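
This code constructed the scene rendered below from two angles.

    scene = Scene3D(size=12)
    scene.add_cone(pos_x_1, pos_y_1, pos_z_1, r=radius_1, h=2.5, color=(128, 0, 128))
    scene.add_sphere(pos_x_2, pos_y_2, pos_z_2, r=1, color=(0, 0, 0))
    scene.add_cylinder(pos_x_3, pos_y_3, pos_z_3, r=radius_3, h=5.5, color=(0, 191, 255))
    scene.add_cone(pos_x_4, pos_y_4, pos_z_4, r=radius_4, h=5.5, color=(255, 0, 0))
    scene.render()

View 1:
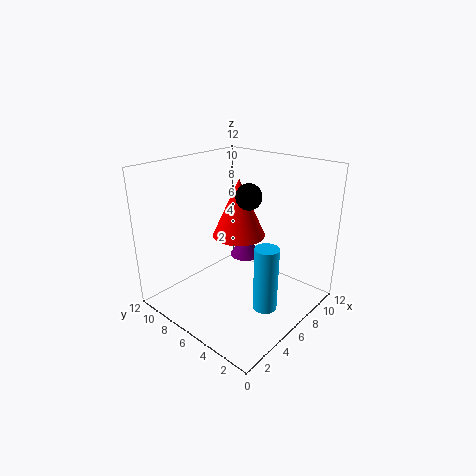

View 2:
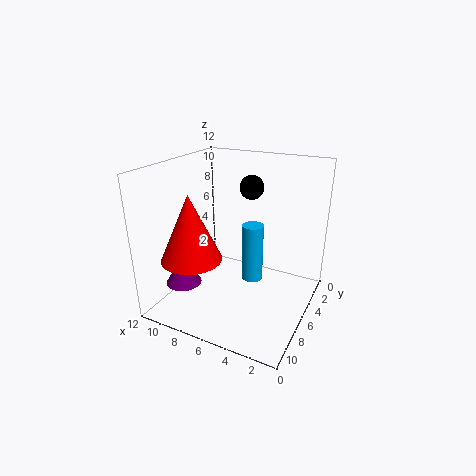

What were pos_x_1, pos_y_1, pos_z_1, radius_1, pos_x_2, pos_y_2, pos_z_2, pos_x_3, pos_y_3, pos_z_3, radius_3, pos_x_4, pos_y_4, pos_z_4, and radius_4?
pos_x_1 = 10
pos_y_1 = 8.5
pos_z_1 = 2
radius_1 = 1.5
pos_x_2 = 5.5
pos_y_2 = 4.5
pos_z_2 = 10
pos_x_3 = 6
pos_y_3 = 3
pos_z_3 = 0.5
radius_3 = 1
pos_x_4 = 9
pos_y_4 = 8.5
pos_z_4 = 4.5
radius_4 = 2.5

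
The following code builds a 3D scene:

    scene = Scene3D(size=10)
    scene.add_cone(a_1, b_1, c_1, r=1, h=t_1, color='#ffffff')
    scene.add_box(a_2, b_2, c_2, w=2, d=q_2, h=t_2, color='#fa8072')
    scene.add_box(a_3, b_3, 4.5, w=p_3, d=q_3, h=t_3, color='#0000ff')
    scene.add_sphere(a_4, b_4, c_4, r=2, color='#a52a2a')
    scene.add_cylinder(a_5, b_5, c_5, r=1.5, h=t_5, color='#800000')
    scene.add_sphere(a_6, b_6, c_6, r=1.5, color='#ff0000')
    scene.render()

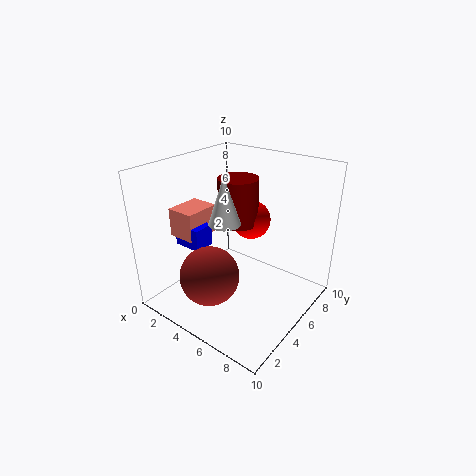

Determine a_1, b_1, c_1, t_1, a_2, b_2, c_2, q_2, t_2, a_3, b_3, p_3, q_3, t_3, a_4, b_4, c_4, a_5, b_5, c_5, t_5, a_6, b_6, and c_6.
a_1 = 5.5
b_1 = 3
c_1 = 7
t_1 = 3
a_2 = 1
b_2 = 2.5
c_2 = 5
q_2 = 2.5
t_2 = 2
a_3 = 1.5
b_3 = 2.5
p_3 = 2
q_3 = 1.5
t_3 = 1.5
a_4 = 4.5
b_4 = 2.5
c_4 = 3
a_5 = 3.5
b_5 = 7
c_5 = 5
t_5 = 3.5
a_6 = 4
b_6 = 8
c_6 = 5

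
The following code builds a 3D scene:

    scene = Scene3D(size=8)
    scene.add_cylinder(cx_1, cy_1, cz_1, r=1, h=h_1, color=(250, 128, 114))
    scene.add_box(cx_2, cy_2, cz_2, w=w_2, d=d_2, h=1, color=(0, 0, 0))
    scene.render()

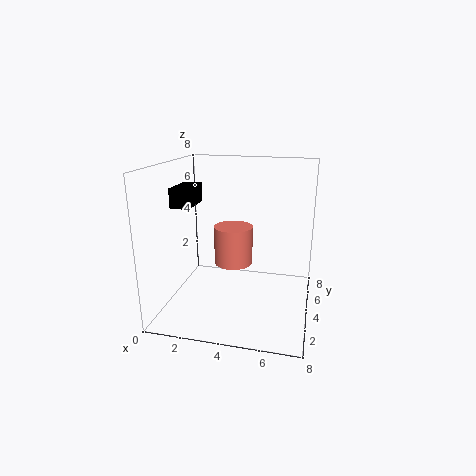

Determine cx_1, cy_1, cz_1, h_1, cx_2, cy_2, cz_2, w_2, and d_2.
cx_1 = 4, cy_1 = 3, cz_1 = 3, h_1 = 2, cx_2 = 1, cy_2 = 2, cz_2 = 6, w_2 = 1, d_2 = 2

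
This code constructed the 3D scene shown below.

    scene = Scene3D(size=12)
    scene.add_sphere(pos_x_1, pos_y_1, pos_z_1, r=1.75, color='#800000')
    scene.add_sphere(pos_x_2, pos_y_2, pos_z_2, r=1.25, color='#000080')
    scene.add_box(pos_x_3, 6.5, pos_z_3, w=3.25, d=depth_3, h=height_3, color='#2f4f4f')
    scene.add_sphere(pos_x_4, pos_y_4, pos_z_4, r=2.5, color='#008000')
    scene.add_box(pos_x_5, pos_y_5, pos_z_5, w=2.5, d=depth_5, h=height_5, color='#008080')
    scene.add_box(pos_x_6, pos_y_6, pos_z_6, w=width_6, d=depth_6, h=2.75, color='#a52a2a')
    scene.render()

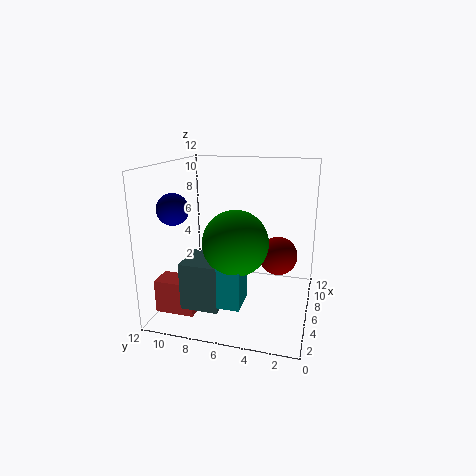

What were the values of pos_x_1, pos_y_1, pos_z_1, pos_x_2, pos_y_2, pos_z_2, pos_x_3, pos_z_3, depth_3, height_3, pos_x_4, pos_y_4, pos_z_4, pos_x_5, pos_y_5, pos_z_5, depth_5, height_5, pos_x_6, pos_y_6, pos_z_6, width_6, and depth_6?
pos_x_1 = 9, pos_y_1 = 3, pos_z_1 = 3.5, pos_x_2 = 3.5, pos_y_2 = 10.5, pos_z_2 = 8.75, pos_x_3 = 1.75, pos_z_3 = 1.25, depth_3 = 3, height_3 = 3.75, pos_x_4 = 3.5, pos_y_4 = 5.5, pos_z_4 = 6.5, pos_x_5 = 1.75, pos_y_5 = 4.75, pos_z_5 = 1.75, depth_5 = 1.75, height_5 = 4, pos_x_6 = 2.25, pos_y_6 = 8.75, pos_z_6 = 0.25, width_6 = 2, depth_6 = 3.25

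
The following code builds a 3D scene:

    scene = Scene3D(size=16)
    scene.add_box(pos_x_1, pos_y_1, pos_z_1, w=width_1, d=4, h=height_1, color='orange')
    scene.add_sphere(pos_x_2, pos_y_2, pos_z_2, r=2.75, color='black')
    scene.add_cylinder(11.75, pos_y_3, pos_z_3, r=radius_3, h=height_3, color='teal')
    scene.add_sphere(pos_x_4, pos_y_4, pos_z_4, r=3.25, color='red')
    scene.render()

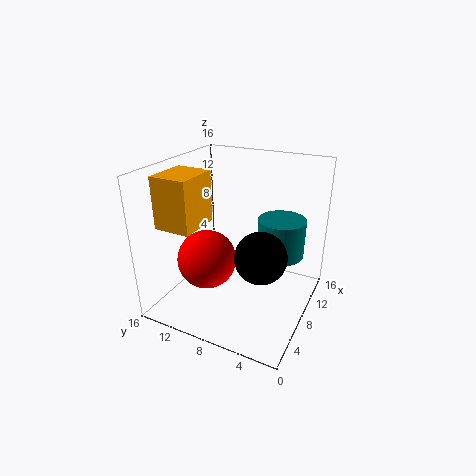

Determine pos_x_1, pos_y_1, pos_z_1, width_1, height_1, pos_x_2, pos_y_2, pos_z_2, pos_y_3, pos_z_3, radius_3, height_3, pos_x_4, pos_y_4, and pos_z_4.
pos_x_1 = 2.5
pos_y_1 = 10.75
pos_z_1 = 10
width_1 = 4.75
height_1 = 5.5
pos_x_2 = 6.25
pos_y_2 = 4.5
pos_z_2 = 7.25
pos_y_3 = 4.25
pos_z_3 = 5
radius_3 = 2.75
height_3 = 4.5
pos_x_4 = 5.75
pos_y_4 = 10.75
pos_z_4 = 5.75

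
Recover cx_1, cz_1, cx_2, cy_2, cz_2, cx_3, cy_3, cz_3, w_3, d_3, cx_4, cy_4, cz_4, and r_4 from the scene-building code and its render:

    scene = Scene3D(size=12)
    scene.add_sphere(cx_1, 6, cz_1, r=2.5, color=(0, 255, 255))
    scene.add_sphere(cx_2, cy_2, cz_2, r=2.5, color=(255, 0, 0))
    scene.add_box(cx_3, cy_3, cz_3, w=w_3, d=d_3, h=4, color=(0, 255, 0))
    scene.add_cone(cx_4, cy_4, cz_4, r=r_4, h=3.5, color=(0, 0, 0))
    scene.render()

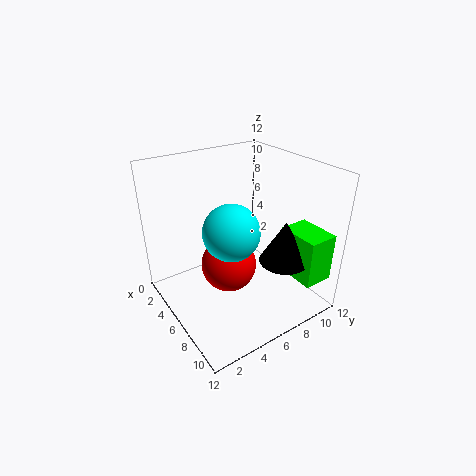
cx_1 = 5, cz_1 = 6, cx_2 = 4.5, cy_2 = 6, cz_2 = 2.5, cx_3 = 8, cy_3 = 9, cz_3 = 3, w_3 = 3.5, d_3 = 2.5, cx_4 = 9, cy_4 = 8.5, cz_4 = 4.5, r_4 = 2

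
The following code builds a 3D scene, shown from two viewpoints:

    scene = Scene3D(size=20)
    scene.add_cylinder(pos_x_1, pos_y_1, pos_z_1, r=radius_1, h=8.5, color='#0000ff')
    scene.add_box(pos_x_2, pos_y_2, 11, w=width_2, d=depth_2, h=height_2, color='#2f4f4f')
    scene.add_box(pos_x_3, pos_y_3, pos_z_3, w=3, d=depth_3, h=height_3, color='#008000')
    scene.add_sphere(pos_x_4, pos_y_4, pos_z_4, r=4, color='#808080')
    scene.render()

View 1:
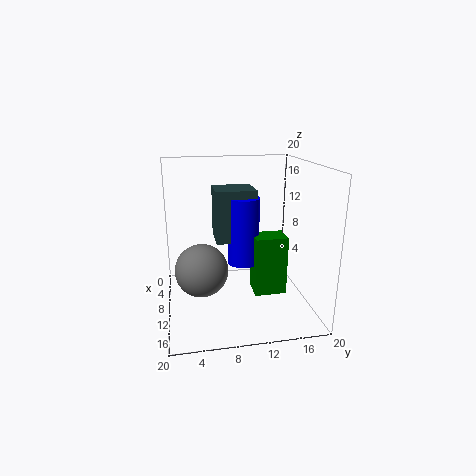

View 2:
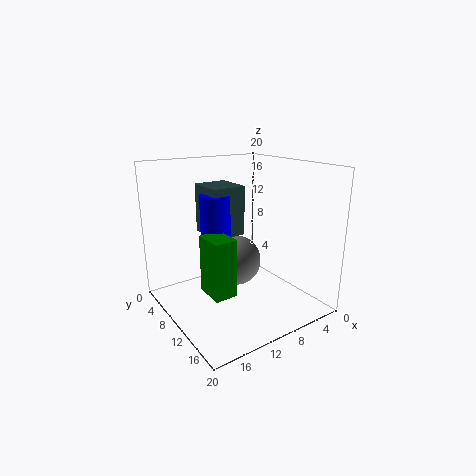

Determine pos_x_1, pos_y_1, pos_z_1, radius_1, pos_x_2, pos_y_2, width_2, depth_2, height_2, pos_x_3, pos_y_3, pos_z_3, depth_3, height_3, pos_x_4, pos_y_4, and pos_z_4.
pos_x_1 = 13.5, pos_y_1 = 10, pos_z_1 = 8, radius_1 = 2, pos_x_2 = 10, pos_y_2 = 6.5, width_2 = 4.5, depth_2 = 5, height_2 = 6.5, pos_x_3 = 13.5, pos_y_3 = 11, pos_z_3 = 4.5, depth_3 = 4, height_3 = 7.5, pos_x_4 = 7, pos_y_4 = 5, pos_z_4 = 4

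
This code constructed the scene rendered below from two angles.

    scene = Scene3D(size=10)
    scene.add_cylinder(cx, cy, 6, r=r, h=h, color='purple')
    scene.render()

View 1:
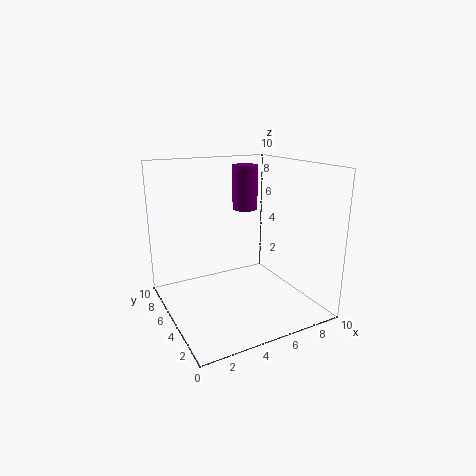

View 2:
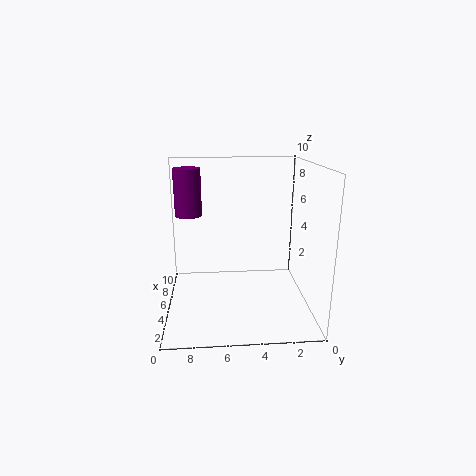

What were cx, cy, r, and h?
cx = 7.5, cy = 8.5, r = 1, h = 3.5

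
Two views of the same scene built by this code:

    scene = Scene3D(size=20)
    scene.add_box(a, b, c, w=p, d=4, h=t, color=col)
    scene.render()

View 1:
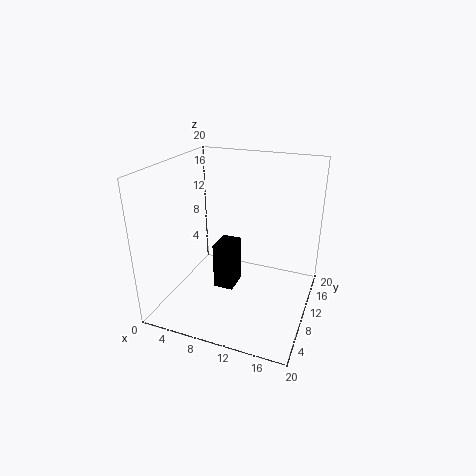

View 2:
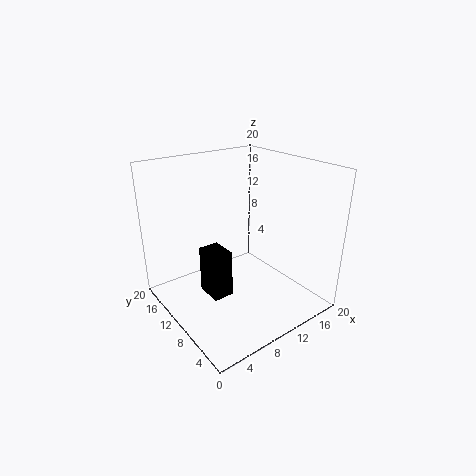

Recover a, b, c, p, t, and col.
a = 6, b = 10, c = 1, p = 3, t = 7, col = 'black'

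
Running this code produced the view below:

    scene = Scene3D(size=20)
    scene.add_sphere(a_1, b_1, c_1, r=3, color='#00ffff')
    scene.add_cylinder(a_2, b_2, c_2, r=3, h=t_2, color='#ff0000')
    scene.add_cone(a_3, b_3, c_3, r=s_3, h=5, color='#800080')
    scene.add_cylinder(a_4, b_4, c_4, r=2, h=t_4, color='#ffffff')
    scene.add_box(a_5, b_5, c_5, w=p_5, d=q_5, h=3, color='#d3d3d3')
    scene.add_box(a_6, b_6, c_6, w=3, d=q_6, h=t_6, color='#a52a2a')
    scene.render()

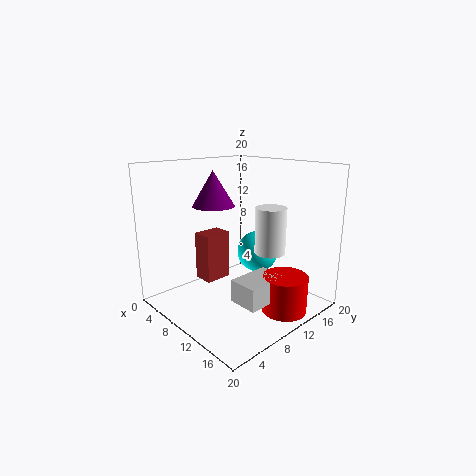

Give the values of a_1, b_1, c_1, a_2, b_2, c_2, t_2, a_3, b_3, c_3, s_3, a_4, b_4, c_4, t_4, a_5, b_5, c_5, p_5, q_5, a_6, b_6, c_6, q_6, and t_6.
a_1 = 10, b_1 = 14, c_1 = 7, a_2 = 17, b_2 = 12, c_2 = 1, t_2 = 5, a_3 = 6, b_3 = 9, c_3 = 14, s_3 = 3, a_4 = 15, b_4 = 11, c_4 = 9, t_4 = 6, a_5 = 13, b_5 = 6, c_5 = 3, p_5 = 4, q_5 = 6, a_6 = 4, b_6 = 7, c_6 = 3, q_6 = 4, t_6 = 7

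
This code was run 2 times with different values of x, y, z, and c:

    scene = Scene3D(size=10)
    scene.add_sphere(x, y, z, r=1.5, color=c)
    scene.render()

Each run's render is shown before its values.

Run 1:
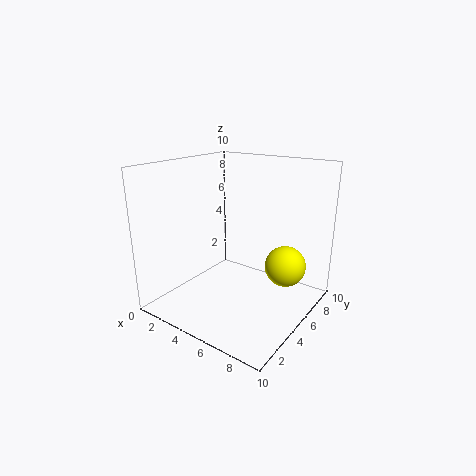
x = 7.5, y = 7.5, z = 2.5, c = 'yellow'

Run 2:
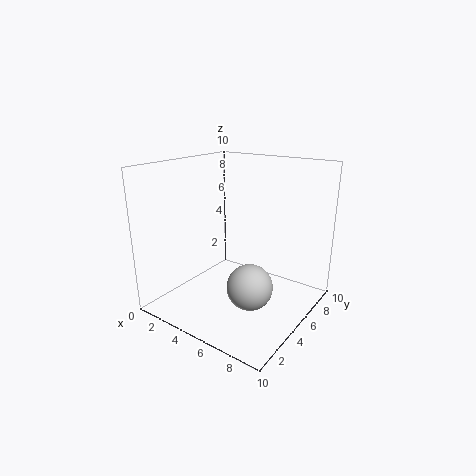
x = 7, y = 3.5, z = 2.5, c = 'lightgray'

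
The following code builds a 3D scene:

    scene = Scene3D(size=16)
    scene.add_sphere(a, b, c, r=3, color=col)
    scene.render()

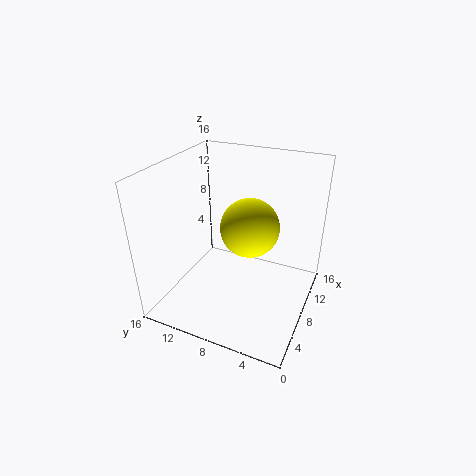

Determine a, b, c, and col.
a = 6.5; b = 6; c = 10.5; col = 'yellow'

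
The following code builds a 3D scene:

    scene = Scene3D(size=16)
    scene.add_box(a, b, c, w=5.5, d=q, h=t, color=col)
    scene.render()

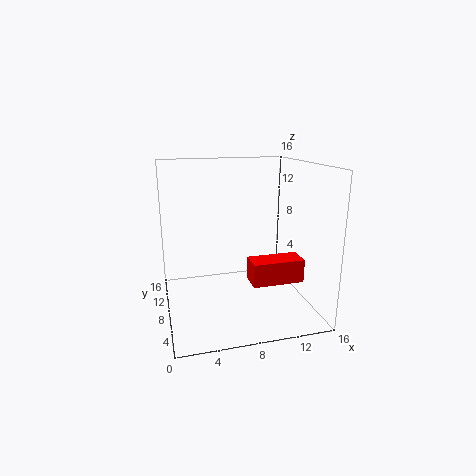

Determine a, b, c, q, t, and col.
a = 8.5
b = 3.5
c = 4
q = 2.5
t = 2.5
col = 'red'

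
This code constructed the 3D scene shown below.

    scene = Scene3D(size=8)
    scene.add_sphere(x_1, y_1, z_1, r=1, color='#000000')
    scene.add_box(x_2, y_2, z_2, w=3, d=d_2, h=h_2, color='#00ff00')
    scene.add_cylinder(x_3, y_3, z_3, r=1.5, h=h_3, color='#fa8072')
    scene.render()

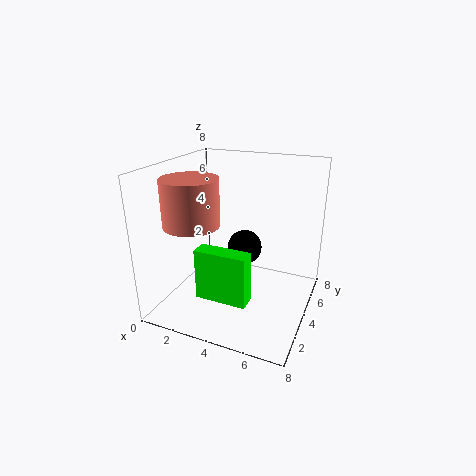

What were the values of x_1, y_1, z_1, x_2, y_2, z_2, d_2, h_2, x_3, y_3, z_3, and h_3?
x_1 = 4; y_1 = 5; z_1 = 3; x_2 = 2; y_2 = 2.5; z_2 = 0.5; d_2 = 1; h_2 = 3; x_3 = 2; y_3 = 2.5; z_3 = 5; h_3 = 2.5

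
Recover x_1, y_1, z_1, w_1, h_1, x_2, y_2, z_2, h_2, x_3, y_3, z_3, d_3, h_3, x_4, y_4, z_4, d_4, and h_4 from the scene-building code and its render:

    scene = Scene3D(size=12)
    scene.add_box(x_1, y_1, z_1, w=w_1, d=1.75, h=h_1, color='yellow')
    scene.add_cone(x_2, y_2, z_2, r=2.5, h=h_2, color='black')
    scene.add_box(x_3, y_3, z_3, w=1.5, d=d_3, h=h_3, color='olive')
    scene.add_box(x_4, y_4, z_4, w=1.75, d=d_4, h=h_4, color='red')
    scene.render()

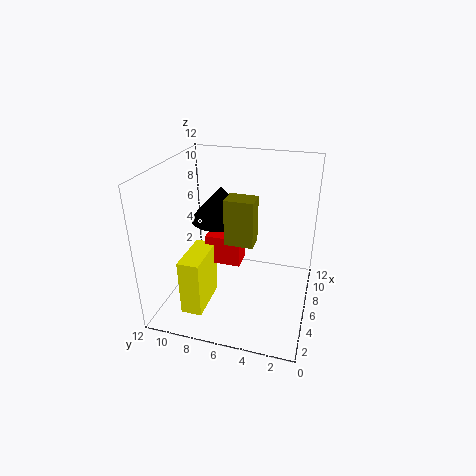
x_1 = 2, y_1 = 8, z_1 = 0.5, w_1 = 4, h_1 = 4.75, x_2 = 6.25, y_2 = 7.5, z_2 = 7.5, h_2 = 2.75, x_3 = 1.75, y_3 = 3.75, z_3 = 7.75, d_3 = 2, h_3 = 3.25, x_4 = 5.5, y_4 = 5.75, z_4 = 3.5, d_4 = 3, h_4 = 2.5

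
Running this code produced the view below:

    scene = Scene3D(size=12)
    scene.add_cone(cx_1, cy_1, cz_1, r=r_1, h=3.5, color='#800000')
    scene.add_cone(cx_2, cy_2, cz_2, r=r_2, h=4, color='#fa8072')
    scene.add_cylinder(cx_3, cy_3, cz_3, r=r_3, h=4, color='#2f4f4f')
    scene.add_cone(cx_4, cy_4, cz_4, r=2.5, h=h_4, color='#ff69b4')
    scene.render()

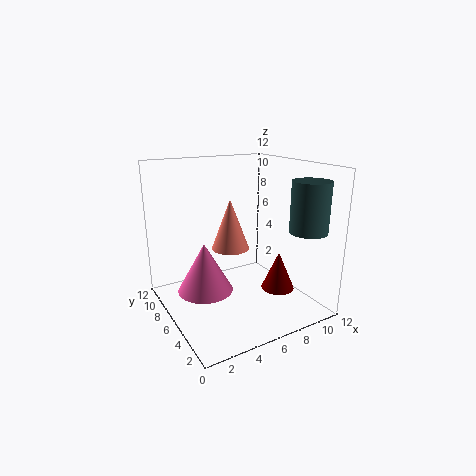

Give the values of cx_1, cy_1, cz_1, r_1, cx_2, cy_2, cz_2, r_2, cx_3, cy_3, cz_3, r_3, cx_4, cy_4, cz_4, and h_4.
cx_1 = 10, cy_1 = 5.5, cz_1 = 0.5, r_1 = 1.5, cx_2 = 5, cy_2 = 5.5, cz_2 = 5.5, r_2 = 1.5, cx_3 = 10, cy_3 = 2, cz_3 = 7, r_3 = 1.5, cx_4 = 4, cy_4 = 8.5, cz_4 = 0.5, h_4 = 4.5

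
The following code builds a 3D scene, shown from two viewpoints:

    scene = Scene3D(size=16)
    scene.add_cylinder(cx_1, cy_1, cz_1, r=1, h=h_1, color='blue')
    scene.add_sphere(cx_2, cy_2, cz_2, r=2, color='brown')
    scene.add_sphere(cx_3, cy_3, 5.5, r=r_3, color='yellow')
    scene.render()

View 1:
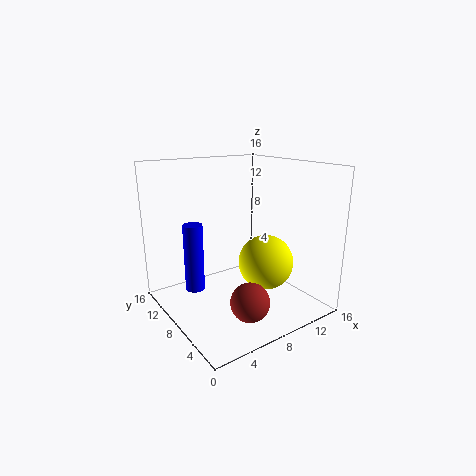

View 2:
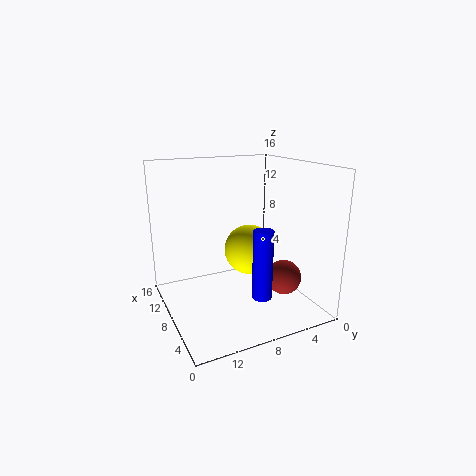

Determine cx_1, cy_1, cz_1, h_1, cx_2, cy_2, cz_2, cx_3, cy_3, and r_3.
cx_1 = 2.5; cy_1 = 8; cz_1 = 3.5; h_1 = 7; cx_2 = 6; cy_2 = 3; cz_2 = 3; cx_3 = 10; cy_3 = 5.5; r_3 = 3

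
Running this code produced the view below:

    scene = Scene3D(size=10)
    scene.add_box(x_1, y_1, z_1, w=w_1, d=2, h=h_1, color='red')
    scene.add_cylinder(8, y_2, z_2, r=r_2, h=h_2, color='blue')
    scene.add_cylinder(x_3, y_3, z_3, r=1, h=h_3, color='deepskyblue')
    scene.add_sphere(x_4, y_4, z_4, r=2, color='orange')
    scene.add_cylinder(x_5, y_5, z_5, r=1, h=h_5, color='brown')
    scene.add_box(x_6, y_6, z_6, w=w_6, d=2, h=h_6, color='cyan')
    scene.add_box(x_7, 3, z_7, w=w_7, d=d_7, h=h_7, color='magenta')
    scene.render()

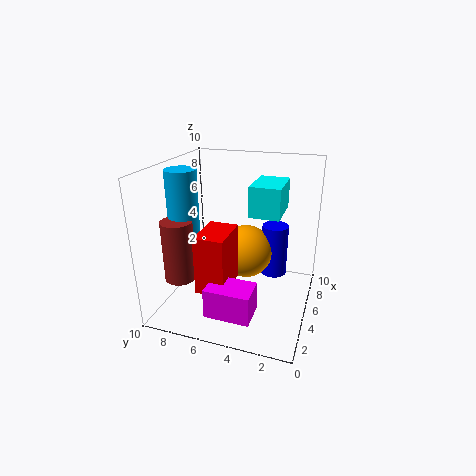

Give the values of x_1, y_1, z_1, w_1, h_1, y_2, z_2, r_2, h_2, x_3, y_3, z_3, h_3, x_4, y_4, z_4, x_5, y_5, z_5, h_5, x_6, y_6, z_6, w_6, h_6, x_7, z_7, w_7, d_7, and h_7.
x_1 = 2; y_1 = 5; z_1 = 2; w_1 = 3; h_1 = 4; y_2 = 3; z_2 = 1; r_2 = 1; h_2 = 4; x_3 = 3; y_3 = 8; z_3 = 6; h_3 = 4; x_4 = 7; y_4 = 5; z_4 = 3; x_5 = 2; y_5 = 8; z_5 = 3; h_5 = 4; x_6 = 4; y_6 = 2; z_6 = 7; w_6 = 3; h_6 = 2; x_7 = 1; z_7 = 1; w_7 = 2; d_7 = 3; h_7 = 2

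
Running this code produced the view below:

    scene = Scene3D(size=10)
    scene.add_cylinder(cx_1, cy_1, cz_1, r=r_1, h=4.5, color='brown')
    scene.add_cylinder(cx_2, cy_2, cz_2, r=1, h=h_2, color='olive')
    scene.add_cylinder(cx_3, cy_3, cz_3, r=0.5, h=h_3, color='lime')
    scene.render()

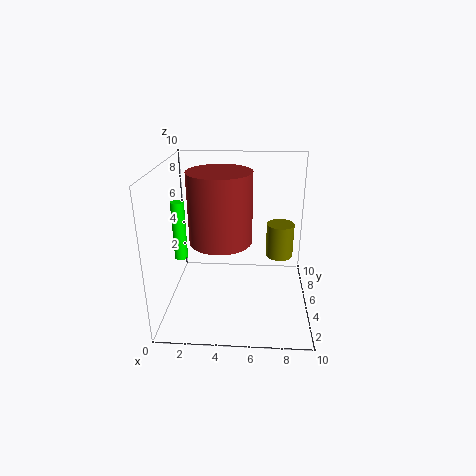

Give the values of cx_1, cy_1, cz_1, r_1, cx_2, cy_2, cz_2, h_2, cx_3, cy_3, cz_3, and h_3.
cx_1 = 4, cy_1 = 3.5, cz_1 = 5.5, r_1 = 2, cx_2 = 8, cy_2 = 6.5, cz_2 = 3, h_2 = 2.5, cx_3 = 0.5, cy_3 = 6.5, cz_3 = 2.5, h_3 = 4.5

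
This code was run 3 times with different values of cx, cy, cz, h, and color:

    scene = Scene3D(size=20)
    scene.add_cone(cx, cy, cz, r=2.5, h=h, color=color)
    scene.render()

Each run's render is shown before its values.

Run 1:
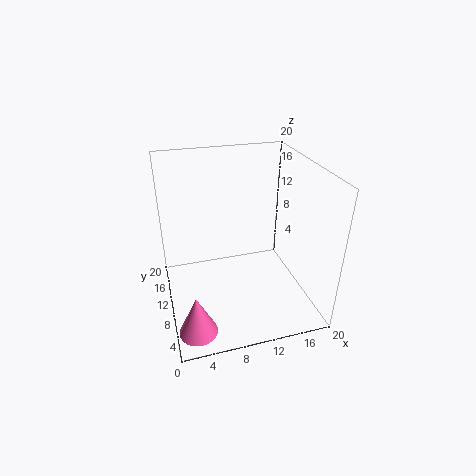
cx = 2.75; cy = 3.5; cz = 0.75; h = 5.5; color = 'hotpink'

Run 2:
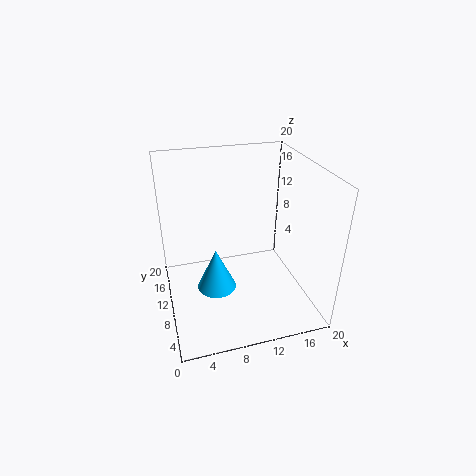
cx = 6; cy = 6.25; cz = 5.5; h = 5.5; color = 'deepskyblue'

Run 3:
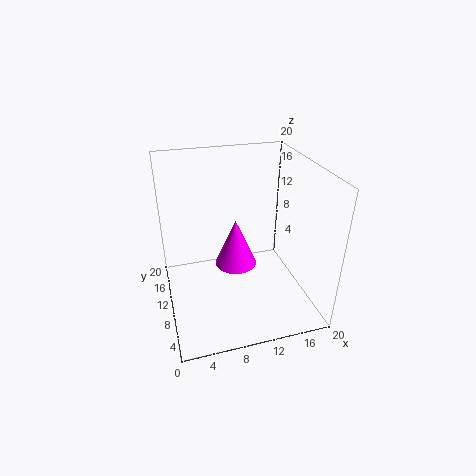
cx = 8.25; cy = 5; cz = 9.75; h = 5.75; color = 'magenta'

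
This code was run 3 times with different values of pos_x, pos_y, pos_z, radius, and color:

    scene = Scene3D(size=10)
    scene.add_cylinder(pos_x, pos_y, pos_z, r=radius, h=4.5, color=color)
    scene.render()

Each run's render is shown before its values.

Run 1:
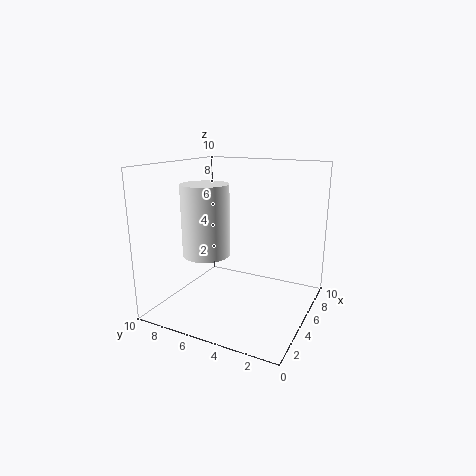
pos_x = 2.5
pos_y = 6
pos_z = 4.5
radius = 1.5
color = 'white'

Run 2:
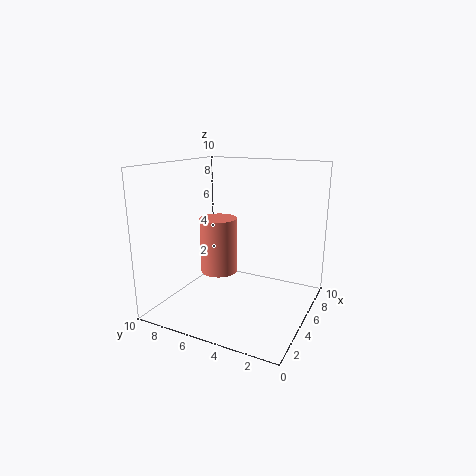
pos_x = 7.5
pos_y = 8
pos_z = 1
radius = 1.5
color = 'salmon'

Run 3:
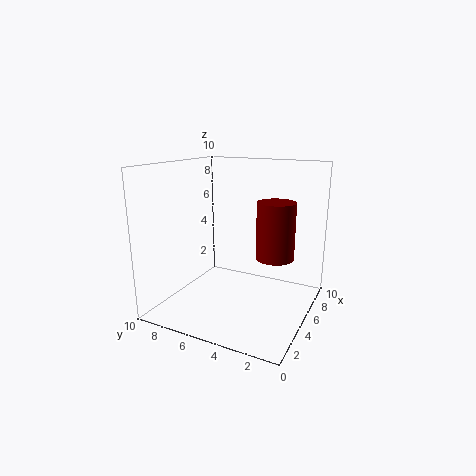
pos_x = 8.5
pos_y = 3.5
pos_z = 2.5
radius = 1.5
color = 'maroon'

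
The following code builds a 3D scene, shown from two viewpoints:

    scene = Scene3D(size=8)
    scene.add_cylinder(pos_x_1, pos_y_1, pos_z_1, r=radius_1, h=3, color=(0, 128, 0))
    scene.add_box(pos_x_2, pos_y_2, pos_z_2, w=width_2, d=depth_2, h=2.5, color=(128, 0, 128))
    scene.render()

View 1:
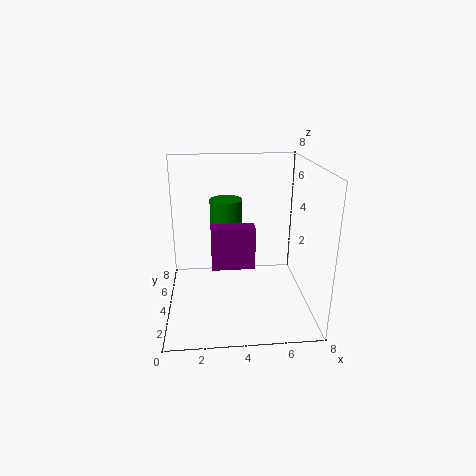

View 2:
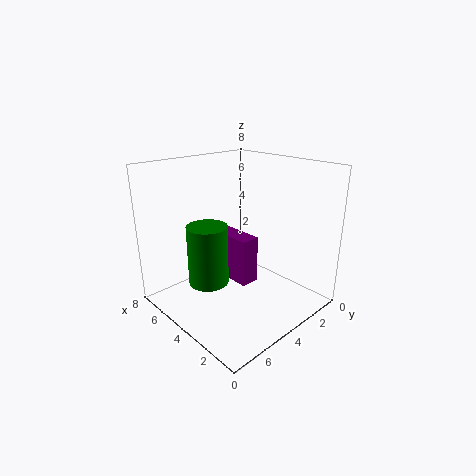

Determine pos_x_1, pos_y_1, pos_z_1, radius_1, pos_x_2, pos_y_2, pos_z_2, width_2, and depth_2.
pos_x_1 = 3.5, pos_y_1 = 6.5, pos_z_1 = 2.5, radius_1 = 1, pos_x_2 = 2.5, pos_y_2 = 4, pos_z_2 = 2, width_2 = 2.5, depth_2 = 1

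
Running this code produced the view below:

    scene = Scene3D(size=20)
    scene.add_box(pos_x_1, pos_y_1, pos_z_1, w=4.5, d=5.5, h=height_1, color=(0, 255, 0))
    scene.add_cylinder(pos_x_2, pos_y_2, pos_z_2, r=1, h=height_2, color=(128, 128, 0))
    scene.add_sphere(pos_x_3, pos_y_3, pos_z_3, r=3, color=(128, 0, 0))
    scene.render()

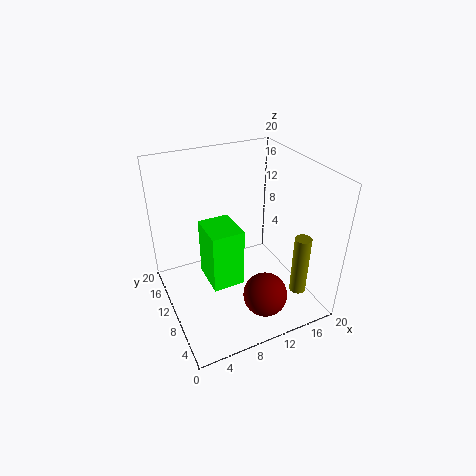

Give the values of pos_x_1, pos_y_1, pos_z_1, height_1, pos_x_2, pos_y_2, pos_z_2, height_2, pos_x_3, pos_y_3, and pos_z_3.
pos_x_1 = 5.5
pos_y_1 = 8
pos_z_1 = 3.5
height_1 = 8.5
pos_x_2 = 14
pos_y_2 = 1
pos_z_2 = 6.5
height_2 = 7.5
pos_x_3 = 11.5
pos_y_3 = 4.5
pos_z_3 = 3.5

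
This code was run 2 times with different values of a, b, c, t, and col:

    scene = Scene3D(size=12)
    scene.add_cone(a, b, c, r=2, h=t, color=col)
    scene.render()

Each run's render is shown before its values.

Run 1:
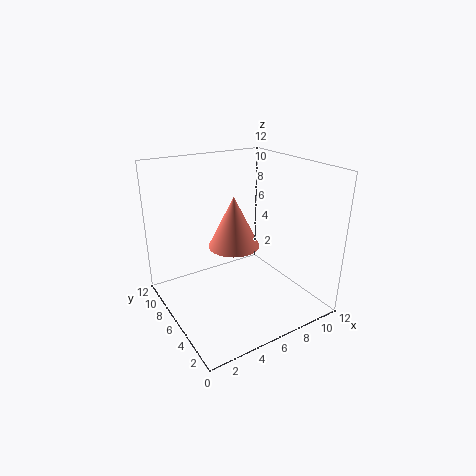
a = 5
b = 5
c = 6
t = 4
col = 'salmon'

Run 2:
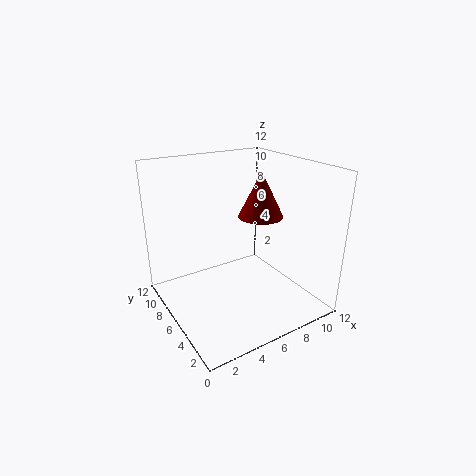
a = 9
b = 7
c = 7
t = 4
col = 'maroon'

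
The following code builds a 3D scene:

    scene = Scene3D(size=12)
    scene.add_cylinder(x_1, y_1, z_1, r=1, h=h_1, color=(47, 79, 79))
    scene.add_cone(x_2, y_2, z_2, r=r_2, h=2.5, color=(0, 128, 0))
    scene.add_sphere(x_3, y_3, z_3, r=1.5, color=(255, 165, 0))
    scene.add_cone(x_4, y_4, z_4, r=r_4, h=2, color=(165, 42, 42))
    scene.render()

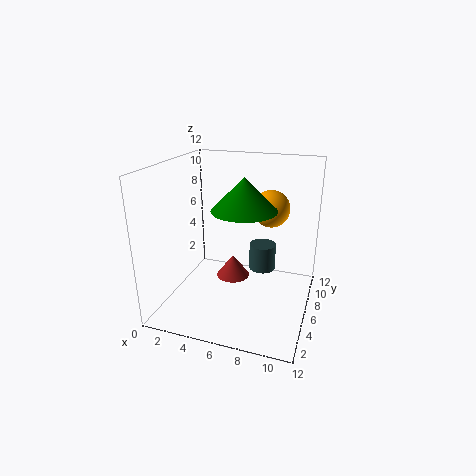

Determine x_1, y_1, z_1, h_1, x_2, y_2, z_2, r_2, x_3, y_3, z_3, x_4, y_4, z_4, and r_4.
x_1 = 8.5, y_1 = 4.5, z_1 = 4.5, h_1 = 2, x_2 = 7, y_2 = 4.5, z_2 = 9, r_2 = 2.5, x_3 = 8.5, y_3 = 7, z_3 = 8.5, x_4 = 5, y_4 = 7.5, z_4 = 1.5, r_4 = 1.5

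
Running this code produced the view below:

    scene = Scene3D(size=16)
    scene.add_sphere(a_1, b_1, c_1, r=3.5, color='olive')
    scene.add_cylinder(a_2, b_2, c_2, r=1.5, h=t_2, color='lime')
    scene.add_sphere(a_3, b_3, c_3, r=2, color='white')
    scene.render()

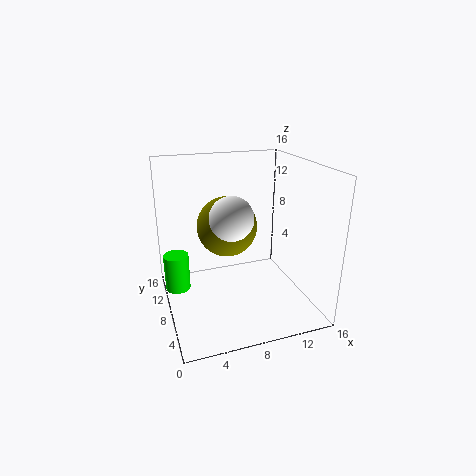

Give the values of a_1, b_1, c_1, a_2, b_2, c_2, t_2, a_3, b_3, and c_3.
a_1 = 7.5
b_1 = 10.5
c_1 = 8.5
a_2 = 1.5
b_2 = 12
c_2 = 0.5
t_2 = 4.5
a_3 = 5.5
b_3 = 2.5
c_3 = 12.5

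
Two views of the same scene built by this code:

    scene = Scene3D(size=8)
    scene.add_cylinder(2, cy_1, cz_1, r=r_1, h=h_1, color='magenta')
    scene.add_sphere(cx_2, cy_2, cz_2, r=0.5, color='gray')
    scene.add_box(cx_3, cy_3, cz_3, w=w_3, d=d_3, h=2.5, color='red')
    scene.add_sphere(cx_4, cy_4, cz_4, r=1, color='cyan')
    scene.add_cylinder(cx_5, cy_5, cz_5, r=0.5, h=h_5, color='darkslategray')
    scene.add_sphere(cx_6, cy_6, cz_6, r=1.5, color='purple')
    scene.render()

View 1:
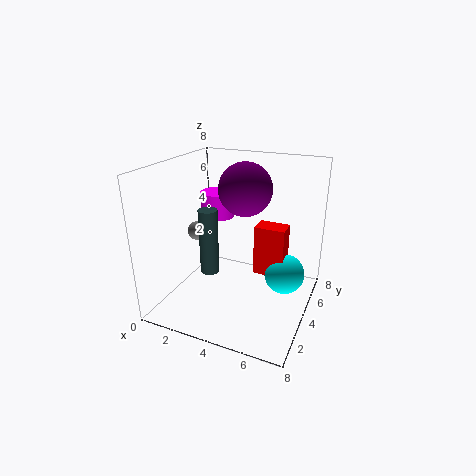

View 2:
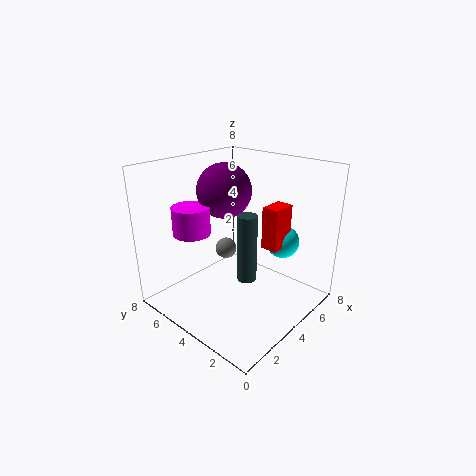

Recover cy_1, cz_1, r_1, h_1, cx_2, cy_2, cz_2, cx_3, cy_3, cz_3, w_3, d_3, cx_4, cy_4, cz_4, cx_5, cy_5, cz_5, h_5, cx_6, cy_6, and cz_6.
cy_1 = 5.5, cz_1 = 4.5, r_1 = 1, h_1 = 1.5, cx_2 = 2, cy_2 = 3, cz_2 = 4.5, cx_3 = 5.5, cy_3 = 2.5, cz_3 = 3, w_3 = 1.5, d_3 = 1, cx_4 = 7, cy_4 = 3, cz_4 = 3, cx_5 = 3, cy_5 = 2.5, cz_5 = 2.5, h_5 = 3.5, cx_6 = 4, cy_6 = 5, cz_6 = 6.5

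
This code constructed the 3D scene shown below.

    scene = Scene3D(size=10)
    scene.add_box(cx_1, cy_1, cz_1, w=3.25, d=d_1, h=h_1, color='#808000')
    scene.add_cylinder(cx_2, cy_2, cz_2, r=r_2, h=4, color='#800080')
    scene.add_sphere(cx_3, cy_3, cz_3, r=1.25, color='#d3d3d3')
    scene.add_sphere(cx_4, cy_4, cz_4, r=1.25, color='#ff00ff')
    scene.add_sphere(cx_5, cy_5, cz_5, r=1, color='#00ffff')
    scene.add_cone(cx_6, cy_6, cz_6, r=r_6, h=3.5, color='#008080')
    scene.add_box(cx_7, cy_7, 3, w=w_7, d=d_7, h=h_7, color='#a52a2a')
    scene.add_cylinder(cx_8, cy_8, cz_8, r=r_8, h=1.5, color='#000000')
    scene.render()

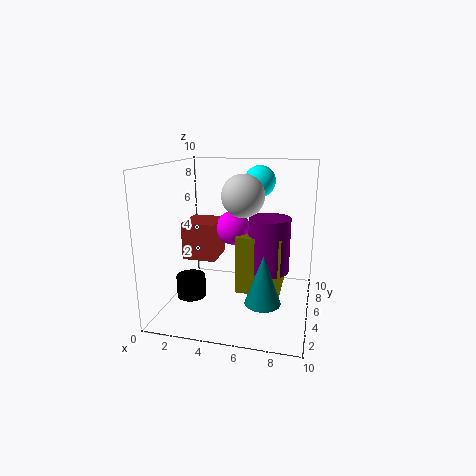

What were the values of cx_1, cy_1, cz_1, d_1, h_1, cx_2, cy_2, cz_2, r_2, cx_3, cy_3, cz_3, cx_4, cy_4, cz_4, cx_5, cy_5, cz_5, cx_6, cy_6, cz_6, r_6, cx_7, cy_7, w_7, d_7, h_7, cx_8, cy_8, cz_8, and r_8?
cx_1 = 4.75; cy_1 = 5; cz_1 = 0.75; d_1 = 3.25; h_1 = 4.25; cx_2 = 7; cy_2 = 6.25; cz_2 = 2.25; r_2 = 1.5; cx_3 = 6; cy_3 = 2.25; cz_3 = 8.5; cx_4 = 4.25; cy_4 = 6.5; cz_4 = 5.25; cx_5 = 6.5; cy_5 = 4.75; cz_5 = 9; cx_6 = 7; cy_6 = 4; cz_6 = 0.75; r_6 = 1.25; cx_7 = 0.75; cy_7 = 5; w_7 = 2.5; d_7 = 2.75; h_7 = 2.75; cx_8 = 2; cy_8 = 3.5; cz_8 = 1; r_8 = 1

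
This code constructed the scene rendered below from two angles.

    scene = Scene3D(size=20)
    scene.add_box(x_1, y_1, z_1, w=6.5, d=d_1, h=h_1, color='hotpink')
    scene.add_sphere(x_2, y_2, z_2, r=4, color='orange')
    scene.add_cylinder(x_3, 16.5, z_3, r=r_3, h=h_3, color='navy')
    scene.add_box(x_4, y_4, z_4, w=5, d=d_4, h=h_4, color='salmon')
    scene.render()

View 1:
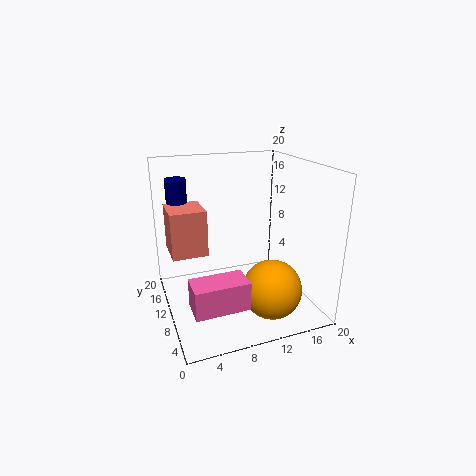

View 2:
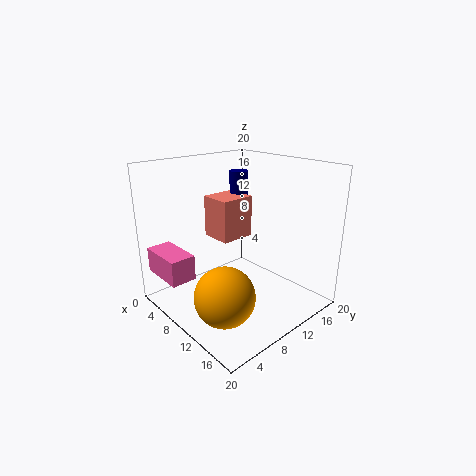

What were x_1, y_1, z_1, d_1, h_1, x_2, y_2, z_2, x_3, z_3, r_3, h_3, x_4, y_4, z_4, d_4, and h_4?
x_1 = 1.5; y_1 = 0.5; z_1 = 5; d_1 = 3.5; h_1 = 3.5; x_2 = 13; y_2 = 5; z_2 = 4; x_3 = 3; z_3 = 11; r_3 = 1.5; h_3 = 6.5; x_4 = 1; y_4 = 11; z_4 = 7.5; d_4 = 5.5; h_4 = 6.5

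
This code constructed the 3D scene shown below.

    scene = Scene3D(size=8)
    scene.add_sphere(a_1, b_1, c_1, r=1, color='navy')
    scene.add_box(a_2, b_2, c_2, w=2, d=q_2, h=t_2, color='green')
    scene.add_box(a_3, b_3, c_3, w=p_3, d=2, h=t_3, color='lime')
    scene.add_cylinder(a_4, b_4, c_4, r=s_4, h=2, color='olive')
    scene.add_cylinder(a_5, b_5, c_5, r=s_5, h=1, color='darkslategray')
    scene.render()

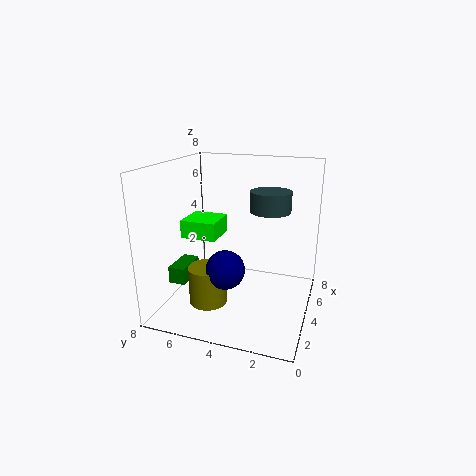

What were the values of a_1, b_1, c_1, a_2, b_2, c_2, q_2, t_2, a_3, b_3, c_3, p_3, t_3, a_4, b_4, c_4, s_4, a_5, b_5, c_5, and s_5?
a_1 = 2, b_1 = 4, c_1 = 3, a_2 = 3, b_2 = 7, c_2 = 1, q_2 = 1, t_2 = 1, a_3 = 3, b_3 = 5, c_3 = 4, p_3 = 2, t_3 = 1, a_4 = 2, b_4 = 5, c_4 = 1, s_4 = 1, a_5 = 3, b_5 = 2, c_5 = 6, s_5 = 1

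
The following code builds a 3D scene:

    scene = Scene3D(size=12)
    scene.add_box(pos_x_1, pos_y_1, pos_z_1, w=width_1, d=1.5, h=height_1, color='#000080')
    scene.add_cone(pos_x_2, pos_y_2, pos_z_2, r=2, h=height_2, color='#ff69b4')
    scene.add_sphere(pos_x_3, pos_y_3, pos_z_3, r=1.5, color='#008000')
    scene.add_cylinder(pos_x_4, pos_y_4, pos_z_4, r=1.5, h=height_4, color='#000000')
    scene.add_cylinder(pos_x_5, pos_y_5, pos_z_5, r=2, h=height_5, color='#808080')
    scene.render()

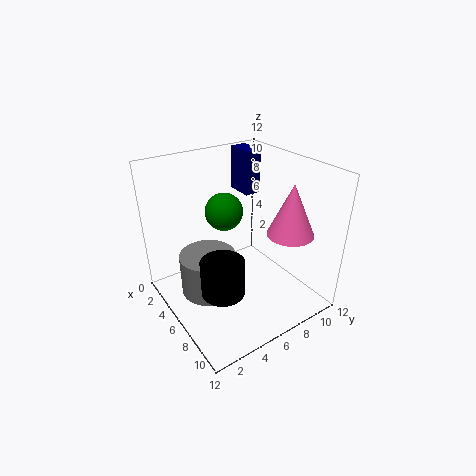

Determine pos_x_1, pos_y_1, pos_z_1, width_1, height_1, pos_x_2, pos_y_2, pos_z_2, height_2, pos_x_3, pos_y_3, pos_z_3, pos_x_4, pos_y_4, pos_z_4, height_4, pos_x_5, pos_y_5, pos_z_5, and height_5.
pos_x_1 = 0.5
pos_y_1 = 9
pos_z_1 = 8
width_1 = 2.5
height_1 = 4
pos_x_2 = 8
pos_y_2 = 10
pos_z_2 = 6
height_2 = 4.5
pos_x_3 = 5.5
pos_y_3 = 5
pos_z_3 = 8.5
pos_x_4 = 10
pos_y_4 = 2
pos_z_4 = 5
height_4 = 2.5
pos_x_5 = 8
pos_y_5 = 2
pos_z_5 = 4
height_5 = 3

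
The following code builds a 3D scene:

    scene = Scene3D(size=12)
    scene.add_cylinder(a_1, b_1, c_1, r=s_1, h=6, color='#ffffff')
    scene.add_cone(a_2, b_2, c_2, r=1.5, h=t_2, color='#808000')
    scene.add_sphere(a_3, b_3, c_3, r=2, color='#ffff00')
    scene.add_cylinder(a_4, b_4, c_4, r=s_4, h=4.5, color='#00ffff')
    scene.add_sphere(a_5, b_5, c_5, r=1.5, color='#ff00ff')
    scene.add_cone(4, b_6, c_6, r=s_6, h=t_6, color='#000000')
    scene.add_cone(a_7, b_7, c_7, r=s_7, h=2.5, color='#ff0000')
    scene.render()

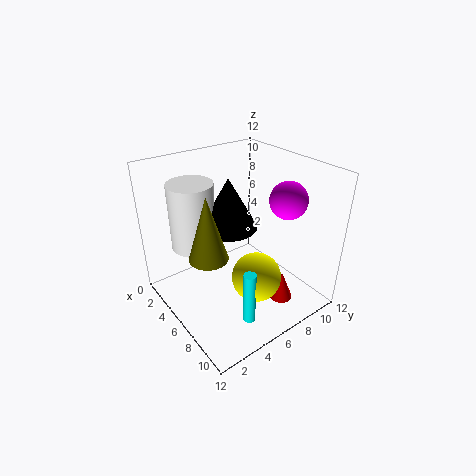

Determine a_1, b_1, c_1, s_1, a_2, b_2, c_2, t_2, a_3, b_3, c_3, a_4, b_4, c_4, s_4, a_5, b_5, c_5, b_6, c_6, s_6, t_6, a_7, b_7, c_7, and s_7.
a_1 = 2, b_1 = 4, c_1 = 4, s_1 = 2, a_2 = 7, b_2 = 2.5, c_2 = 6, t_2 = 5, a_3 = 8.5, b_3 = 6, c_3 = 3.5, a_4 = 9.5, b_4 = 4.5, c_4 = 0.5, s_4 = 0.5, a_5 = 8.5, b_5 = 9, c_5 = 9.5, b_6 = 6.5, c_6 = 6, s_6 = 2.5, t_6 = 4.5, a_7 = 9, b_7 = 8.5, c_7 = 0.5, s_7 = 1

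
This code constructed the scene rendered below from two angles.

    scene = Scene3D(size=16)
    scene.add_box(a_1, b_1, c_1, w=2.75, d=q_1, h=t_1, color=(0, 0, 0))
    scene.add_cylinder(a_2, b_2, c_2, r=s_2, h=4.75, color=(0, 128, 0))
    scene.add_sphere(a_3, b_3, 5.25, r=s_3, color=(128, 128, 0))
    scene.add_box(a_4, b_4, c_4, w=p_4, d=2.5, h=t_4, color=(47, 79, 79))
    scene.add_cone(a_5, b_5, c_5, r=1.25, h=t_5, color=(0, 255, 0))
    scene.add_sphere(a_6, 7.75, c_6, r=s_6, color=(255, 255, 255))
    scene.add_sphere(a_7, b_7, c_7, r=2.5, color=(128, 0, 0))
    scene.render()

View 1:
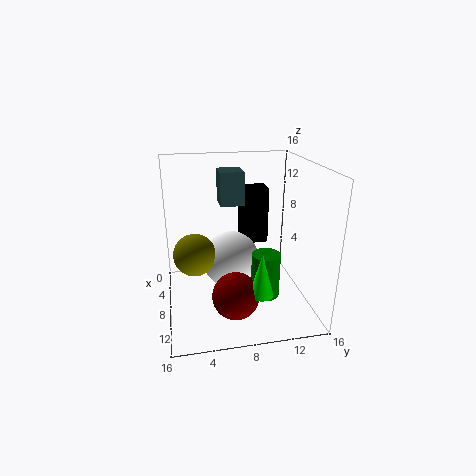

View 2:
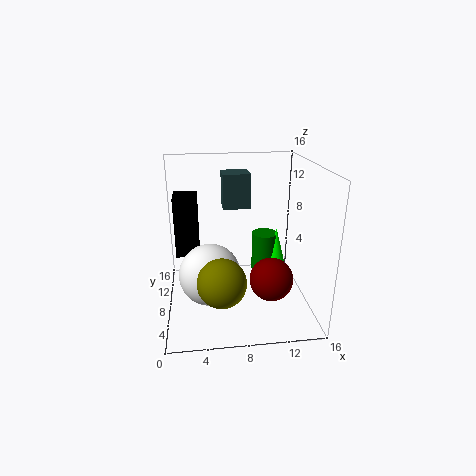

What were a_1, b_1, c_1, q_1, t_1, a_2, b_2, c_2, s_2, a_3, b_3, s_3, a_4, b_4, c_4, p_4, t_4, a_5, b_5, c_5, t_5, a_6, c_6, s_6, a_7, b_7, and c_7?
a_1 = 1; b_1 = 9.5; c_1 = 5.25; q_1 = 3.25; t_1 = 7; a_2 = 11.5; b_2 = 10.25; c_2 = 2.75; s_2 = 1.5; a_3 = 5.75; b_3 = 3.25; s_3 = 2.5; a_4 = 6.25; b_4 = 6; c_4 = 12; p_4 = 2.75; t_4 = 3.5; a_5 = 12.75; b_5 = 9.5; c_5 = 3.5; t_5 = 4.75; a_6 = 4.75; c_6 = 3.75; s_6 = 3.5; a_7 = 11.75; b_7 = 7; c_7 = 3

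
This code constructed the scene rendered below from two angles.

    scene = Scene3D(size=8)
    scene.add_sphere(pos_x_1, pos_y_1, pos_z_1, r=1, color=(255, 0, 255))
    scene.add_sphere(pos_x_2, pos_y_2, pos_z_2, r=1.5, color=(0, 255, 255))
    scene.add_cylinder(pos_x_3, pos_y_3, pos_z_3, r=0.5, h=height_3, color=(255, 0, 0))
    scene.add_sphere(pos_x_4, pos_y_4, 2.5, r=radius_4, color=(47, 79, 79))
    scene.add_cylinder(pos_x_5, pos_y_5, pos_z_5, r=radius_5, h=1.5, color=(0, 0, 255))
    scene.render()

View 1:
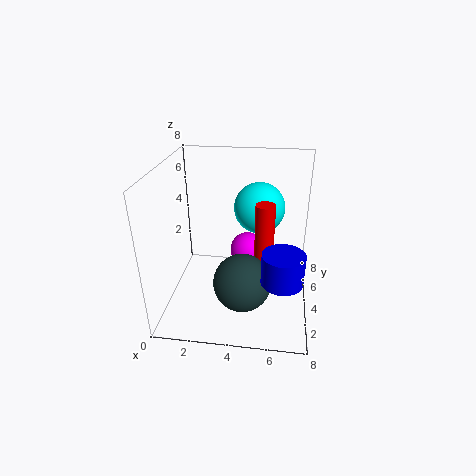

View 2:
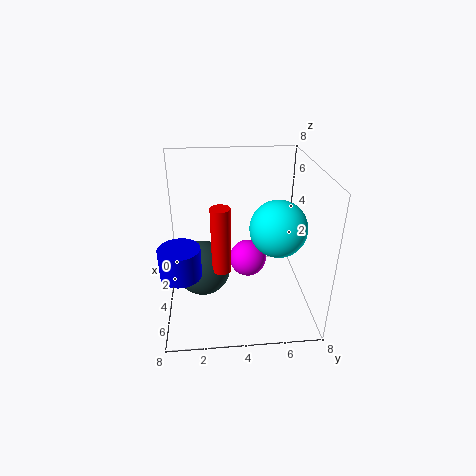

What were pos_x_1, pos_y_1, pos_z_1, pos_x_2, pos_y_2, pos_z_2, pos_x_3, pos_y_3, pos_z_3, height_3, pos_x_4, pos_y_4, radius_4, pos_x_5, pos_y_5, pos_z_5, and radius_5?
pos_x_1 = 4.5, pos_y_1 = 4.5, pos_z_1 = 3, pos_x_2 = 5, pos_y_2 = 6, pos_z_2 = 5, pos_x_3 = 5.5, pos_y_3 = 3, pos_z_3 = 3, height_3 = 3.5, pos_x_4 = 4.5, pos_y_4 = 2, radius_4 = 1.5, pos_x_5 = 6.5, pos_y_5 = 1, pos_z_5 = 3.5, radius_5 = 1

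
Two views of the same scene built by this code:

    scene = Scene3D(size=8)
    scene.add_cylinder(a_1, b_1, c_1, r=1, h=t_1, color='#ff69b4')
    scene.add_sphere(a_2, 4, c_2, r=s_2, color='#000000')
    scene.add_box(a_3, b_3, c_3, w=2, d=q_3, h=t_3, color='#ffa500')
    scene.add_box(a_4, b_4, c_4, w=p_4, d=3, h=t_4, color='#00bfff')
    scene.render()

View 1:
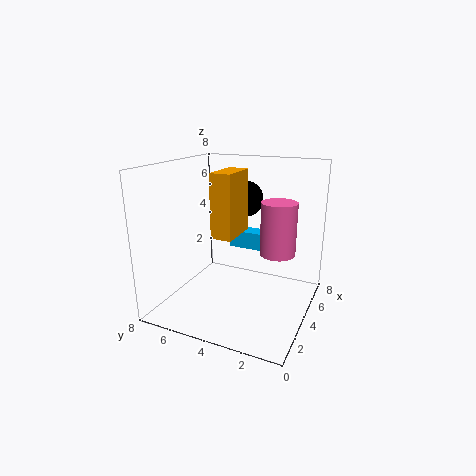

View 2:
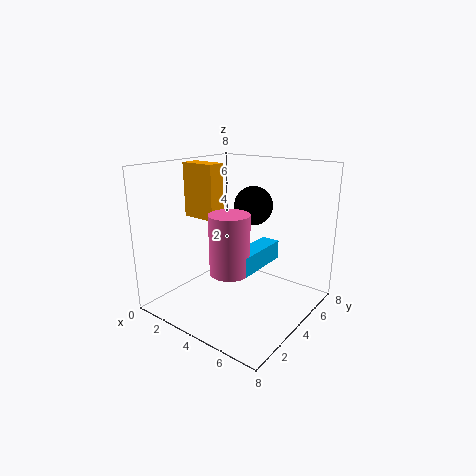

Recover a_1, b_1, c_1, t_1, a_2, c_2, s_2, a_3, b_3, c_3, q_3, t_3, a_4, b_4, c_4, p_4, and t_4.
a_1 = 5
b_1 = 2
c_1 = 3
t_1 = 3
a_2 = 5
c_2 = 6
s_2 = 1
a_3 = 1
b_3 = 3
c_3 = 5
q_3 = 1
t_3 = 3
a_4 = 5
b_4 = 2
c_4 = 3
p_4 = 1
t_4 = 1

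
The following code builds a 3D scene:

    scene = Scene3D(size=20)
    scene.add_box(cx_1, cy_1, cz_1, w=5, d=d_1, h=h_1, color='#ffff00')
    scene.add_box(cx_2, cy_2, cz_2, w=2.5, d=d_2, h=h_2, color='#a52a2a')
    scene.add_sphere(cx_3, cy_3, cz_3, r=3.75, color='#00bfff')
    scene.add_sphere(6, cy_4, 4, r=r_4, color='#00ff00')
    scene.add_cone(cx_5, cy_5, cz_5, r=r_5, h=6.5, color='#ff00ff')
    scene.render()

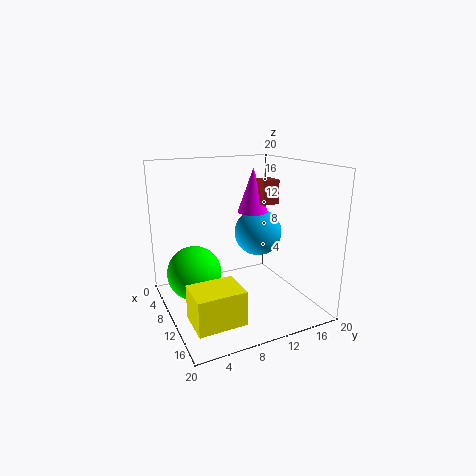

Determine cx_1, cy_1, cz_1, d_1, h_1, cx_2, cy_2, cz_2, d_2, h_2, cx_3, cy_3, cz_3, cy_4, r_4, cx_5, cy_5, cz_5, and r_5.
cx_1 = 11.5; cy_1 = 1.75; cz_1 = 0.5; d_1 = 6.5; h_1 = 4.75; cx_2 = 7; cy_2 = 14.25; cz_2 = 14; d_2 = 2.5; h_2 = 3.5; cx_3 = 5; cy_3 = 16; cz_3 = 8.5; cy_4 = 4.75; r_4 = 4; cx_5 = 6.75; cy_5 = 14; cz_5 = 12.5; r_5 = 2.25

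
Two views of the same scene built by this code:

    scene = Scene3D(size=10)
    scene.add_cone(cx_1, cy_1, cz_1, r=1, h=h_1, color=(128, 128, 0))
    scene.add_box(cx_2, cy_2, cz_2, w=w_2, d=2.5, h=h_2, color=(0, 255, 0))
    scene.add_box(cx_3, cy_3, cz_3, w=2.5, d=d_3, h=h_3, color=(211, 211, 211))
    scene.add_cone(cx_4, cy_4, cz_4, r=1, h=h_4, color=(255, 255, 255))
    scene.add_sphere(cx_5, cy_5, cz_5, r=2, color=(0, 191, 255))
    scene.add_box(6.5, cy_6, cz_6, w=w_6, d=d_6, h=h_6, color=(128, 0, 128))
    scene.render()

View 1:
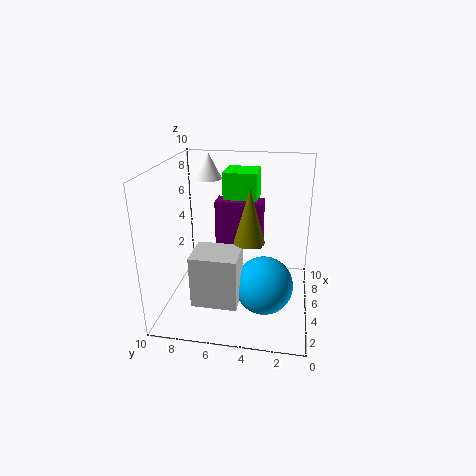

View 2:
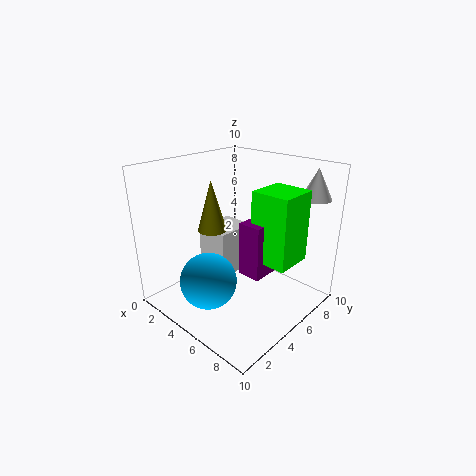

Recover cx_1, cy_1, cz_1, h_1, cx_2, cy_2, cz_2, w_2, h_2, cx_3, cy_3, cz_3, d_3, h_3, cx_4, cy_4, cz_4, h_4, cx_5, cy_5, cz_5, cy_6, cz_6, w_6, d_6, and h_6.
cx_1 = 3.5, cy_1 = 4, cz_1 = 5.5, h_1 = 3.5, cx_2 = 7, cy_2 = 4, cz_2 = 4.5, w_2 = 2.5, h_2 = 4.5, cx_3 = 1.5, cy_3 = 4.5, cz_3 = 1.5, d_3 = 3, h_3 = 3.5, cx_4 = 9, cy_4 = 8, cz_4 = 8, h_4 = 2, cx_5 = 4, cy_5 = 3, cz_5 = 2, cy_6 = 3.5, cz_6 = 3.5, w_6 = 1.5, d_6 = 3.5, h_6 = 3.5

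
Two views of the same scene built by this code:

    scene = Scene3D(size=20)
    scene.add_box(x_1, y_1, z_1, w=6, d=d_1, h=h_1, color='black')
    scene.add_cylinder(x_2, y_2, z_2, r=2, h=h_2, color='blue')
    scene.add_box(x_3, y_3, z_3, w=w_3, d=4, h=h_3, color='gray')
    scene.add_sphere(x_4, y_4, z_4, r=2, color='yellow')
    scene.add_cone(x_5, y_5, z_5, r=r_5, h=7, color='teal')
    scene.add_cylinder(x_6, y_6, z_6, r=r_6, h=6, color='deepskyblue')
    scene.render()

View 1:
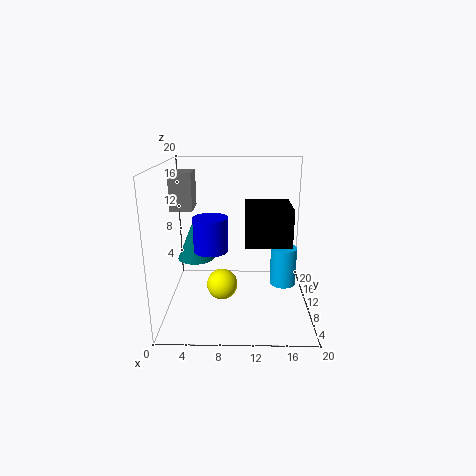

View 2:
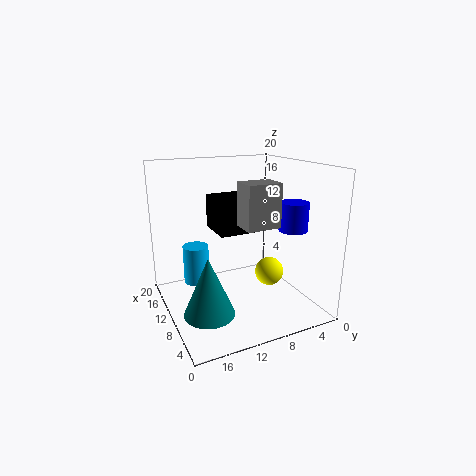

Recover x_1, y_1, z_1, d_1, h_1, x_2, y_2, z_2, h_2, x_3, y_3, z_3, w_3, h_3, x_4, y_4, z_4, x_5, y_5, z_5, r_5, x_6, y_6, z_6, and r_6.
x_1 = 11
y_1 = 6
z_1 = 10
d_1 = 6
h_1 = 5
x_2 = 7
y_2 = 3
z_2 = 11
h_2 = 4
x_3 = 1
y_3 = 9
z_3 = 14
w_3 = 3
h_3 = 5
x_4 = 8
y_4 = 6
z_4 = 5
x_5 = 3
y_5 = 17
z_5 = 4
r_5 = 3
x_6 = 17
y_6 = 14
z_6 = 1
r_6 = 2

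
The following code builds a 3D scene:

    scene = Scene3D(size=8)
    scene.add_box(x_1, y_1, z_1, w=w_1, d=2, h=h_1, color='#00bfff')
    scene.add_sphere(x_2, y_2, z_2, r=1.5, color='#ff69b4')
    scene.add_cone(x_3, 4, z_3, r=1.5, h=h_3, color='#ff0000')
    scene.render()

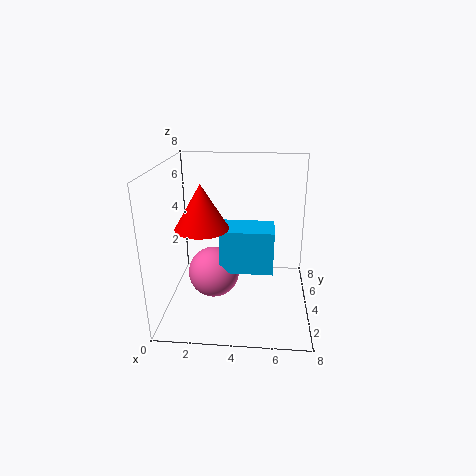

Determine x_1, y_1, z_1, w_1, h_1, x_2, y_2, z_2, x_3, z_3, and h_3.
x_1 = 3; y_1 = 3.5; z_1 = 2; w_1 = 3; h_1 = 2.5; x_2 = 2.5; y_2 = 4.5; z_2 = 1.5; x_3 = 2; z_3 = 4.5; h_3 = 2.5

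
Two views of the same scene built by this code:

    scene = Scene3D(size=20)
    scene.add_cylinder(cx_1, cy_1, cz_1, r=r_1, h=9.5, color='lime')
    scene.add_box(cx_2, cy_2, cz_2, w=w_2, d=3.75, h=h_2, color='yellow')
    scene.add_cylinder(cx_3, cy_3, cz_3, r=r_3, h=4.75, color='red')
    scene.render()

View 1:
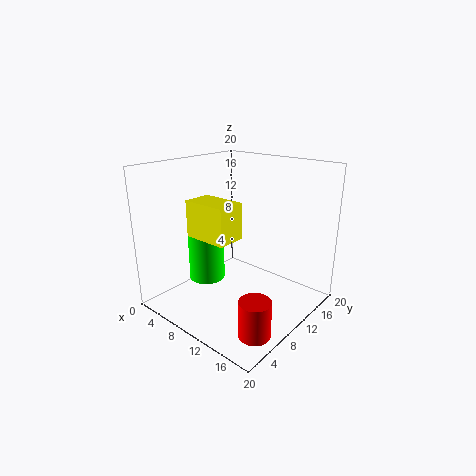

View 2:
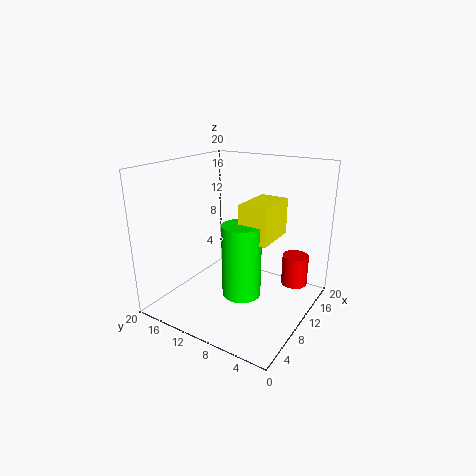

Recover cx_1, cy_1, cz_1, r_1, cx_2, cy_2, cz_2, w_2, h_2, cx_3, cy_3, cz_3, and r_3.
cx_1 = 6.5; cy_1 = 7.25; cz_1 = 4; r_1 = 2.5; cx_2 = 6.5; cy_2 = 4; cz_2 = 11.25; w_2 = 6; h_2 = 4.75; cx_3 = 17.5; cy_3 = 4.25; cz_3 = 1; r_3 = 2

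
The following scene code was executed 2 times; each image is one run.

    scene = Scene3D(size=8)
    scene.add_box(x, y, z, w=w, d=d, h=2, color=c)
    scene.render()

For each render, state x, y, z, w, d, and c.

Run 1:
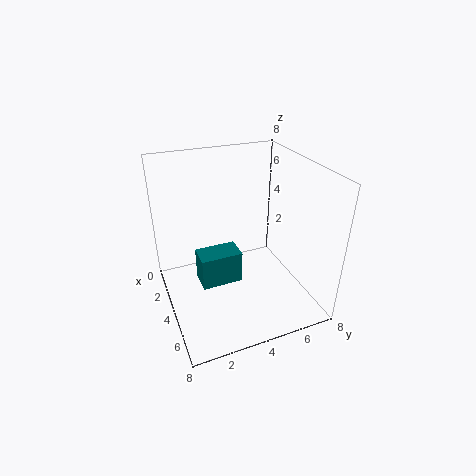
x = 2
y = 2
z = 0.5
w = 1.5
d = 2.5
c = 'teal'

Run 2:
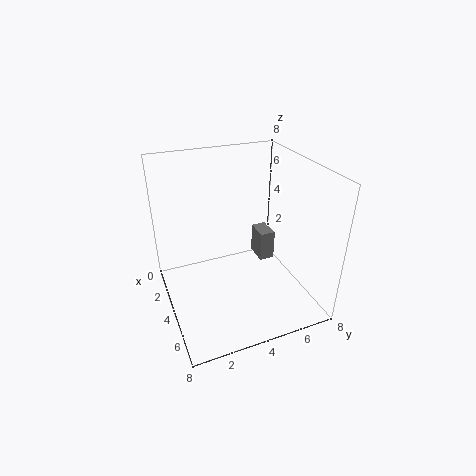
x = 0.5
y = 6.5
z = 0.5
w = 1.5
d = 1
c = 'gray'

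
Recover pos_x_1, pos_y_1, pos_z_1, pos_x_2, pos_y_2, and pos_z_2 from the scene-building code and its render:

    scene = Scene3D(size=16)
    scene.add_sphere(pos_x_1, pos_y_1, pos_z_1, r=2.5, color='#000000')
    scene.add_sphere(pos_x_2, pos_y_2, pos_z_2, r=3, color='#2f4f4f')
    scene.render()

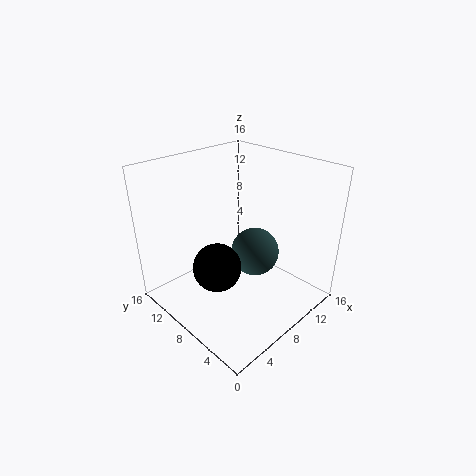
pos_x_1 = 4, pos_y_1 = 7, pos_z_1 = 6.5, pos_x_2 = 12, pos_y_2 = 9, pos_z_2 = 4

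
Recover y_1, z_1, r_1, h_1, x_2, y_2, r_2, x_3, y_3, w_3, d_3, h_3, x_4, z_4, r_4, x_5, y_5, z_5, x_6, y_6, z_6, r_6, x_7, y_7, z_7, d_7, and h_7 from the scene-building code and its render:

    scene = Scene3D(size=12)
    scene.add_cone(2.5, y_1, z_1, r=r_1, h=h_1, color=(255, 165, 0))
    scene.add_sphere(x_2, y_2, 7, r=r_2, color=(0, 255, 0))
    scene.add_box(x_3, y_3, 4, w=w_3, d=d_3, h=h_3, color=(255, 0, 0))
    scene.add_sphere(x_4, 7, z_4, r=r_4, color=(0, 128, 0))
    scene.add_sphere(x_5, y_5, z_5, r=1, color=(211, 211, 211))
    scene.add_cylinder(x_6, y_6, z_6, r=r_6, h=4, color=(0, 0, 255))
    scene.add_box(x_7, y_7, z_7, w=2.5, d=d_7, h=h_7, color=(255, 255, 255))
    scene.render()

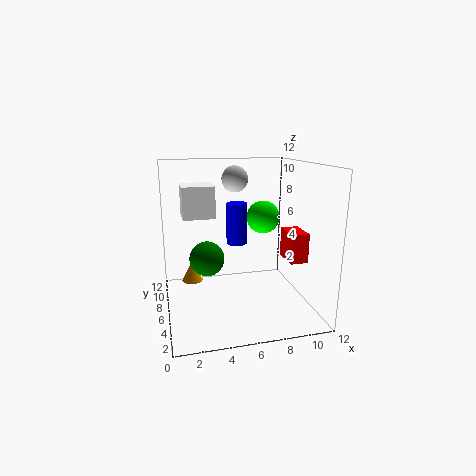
y_1 = 10.5, z_1 = 0.5, r_1 = 1, h_1 = 2, x_2 = 9, y_2 = 8.5, r_2 = 1.5, x_3 = 10, y_3 = 4, w_3 = 1.5, d_3 = 2.5, h_3 = 2.5, x_4 = 3.5, z_4 = 4, r_4 = 1.5, x_5 = 5.5, y_5 = 5, z_5 = 11, x_6 = 7, y_6 = 10.5, z_6 = 4, r_6 = 1, x_7 = 1.5, y_7 = 5, z_7 = 8, d_7 = 2.5, h_7 = 2.5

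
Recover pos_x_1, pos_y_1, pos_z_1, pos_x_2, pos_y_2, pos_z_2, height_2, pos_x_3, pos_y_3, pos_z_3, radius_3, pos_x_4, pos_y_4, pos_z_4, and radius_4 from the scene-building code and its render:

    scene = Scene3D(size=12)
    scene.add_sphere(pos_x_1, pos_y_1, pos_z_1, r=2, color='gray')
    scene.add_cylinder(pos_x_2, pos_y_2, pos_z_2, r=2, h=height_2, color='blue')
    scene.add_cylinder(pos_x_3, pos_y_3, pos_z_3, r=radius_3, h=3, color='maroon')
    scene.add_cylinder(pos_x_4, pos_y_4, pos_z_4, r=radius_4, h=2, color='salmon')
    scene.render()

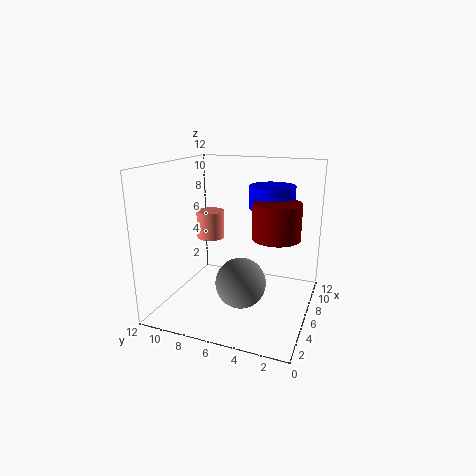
pos_x_1 = 4; pos_y_1 = 5; pos_z_1 = 3; pos_x_2 = 9; pos_y_2 = 4; pos_z_2 = 8; height_2 = 2; pos_x_3 = 7; pos_y_3 = 3; pos_z_3 = 6; radius_3 = 2; pos_x_4 = 3; pos_y_4 = 7; pos_z_4 = 7; radius_4 = 1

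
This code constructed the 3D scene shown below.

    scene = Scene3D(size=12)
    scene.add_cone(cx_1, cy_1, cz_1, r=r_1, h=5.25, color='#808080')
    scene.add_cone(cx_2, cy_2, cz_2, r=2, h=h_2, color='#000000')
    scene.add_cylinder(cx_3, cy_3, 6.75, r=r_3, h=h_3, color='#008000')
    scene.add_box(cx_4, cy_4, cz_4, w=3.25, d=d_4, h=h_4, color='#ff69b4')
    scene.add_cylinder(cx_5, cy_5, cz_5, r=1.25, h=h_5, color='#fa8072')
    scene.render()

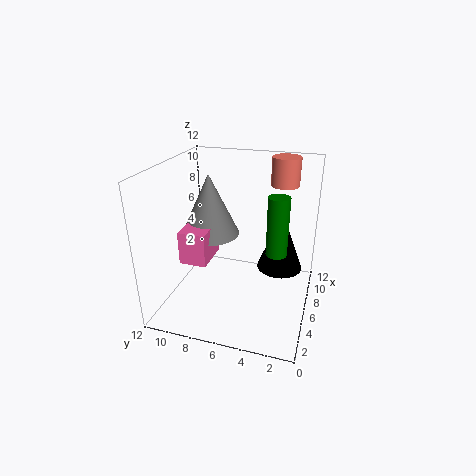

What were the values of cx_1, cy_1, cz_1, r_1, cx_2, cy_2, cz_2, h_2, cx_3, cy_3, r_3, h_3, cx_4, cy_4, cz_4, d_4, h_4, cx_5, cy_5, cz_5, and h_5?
cx_1 = 6.75
cy_1 = 8.75
cz_1 = 5.75
r_1 = 2.5
cx_2 = 8.25
cy_2 = 2.75
cz_2 = 2.5
h_2 = 5.25
cx_3 = 3
cy_3 = 2.25
r_3 = 0.75
h_3 = 4.25
cx_4 = 3.5
cy_4 = 8
cz_4 = 4.25
d_4 = 2.25
h_4 = 2.75
cx_5 = 10.25
cy_5 = 3
cz_5 = 9.5
h_5 = 2.5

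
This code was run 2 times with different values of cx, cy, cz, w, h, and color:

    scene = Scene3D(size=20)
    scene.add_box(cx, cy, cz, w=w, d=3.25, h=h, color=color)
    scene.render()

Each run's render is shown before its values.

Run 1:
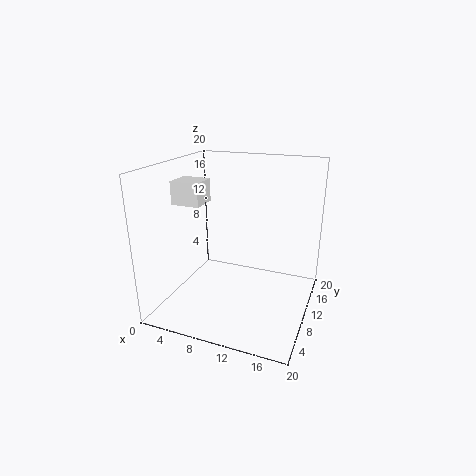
cx = 4.5; cy = 2.75; cz = 16.25; w = 3.5; h = 2.75; color = 'white'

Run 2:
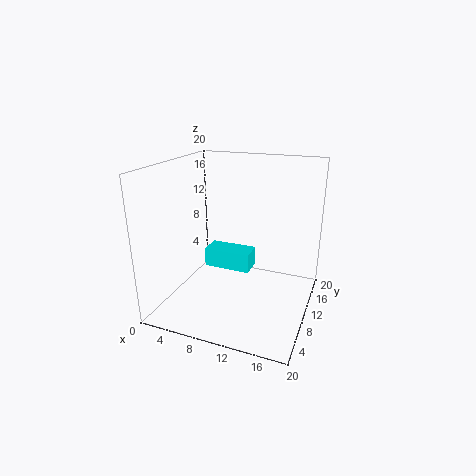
cx = 4.75; cy = 10; cz = 4.75; w = 6.75; h = 2.75; color = 'cyan'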